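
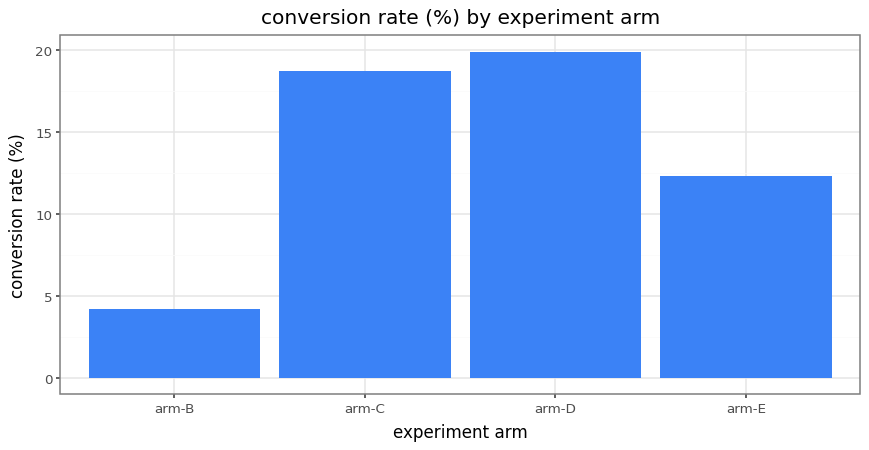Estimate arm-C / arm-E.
≈ 1.5×

arm-C ≈ 18, arm-E ≈ 12; 18/12 ≈ 1.5.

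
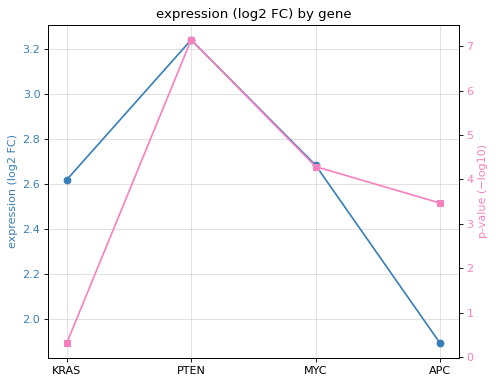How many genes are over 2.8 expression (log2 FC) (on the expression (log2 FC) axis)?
1

Above 2.8: PTEN.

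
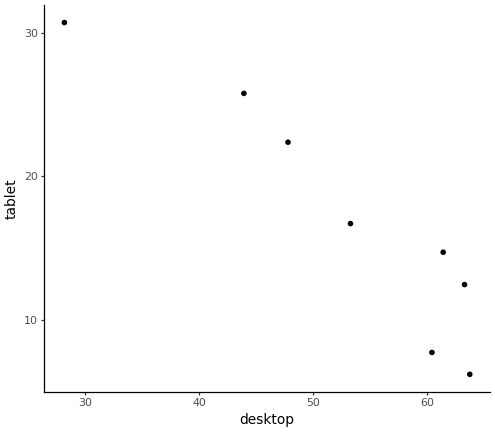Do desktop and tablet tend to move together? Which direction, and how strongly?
negative, strong

Points are negatively correlated; strong (|r| ≈ 0.9).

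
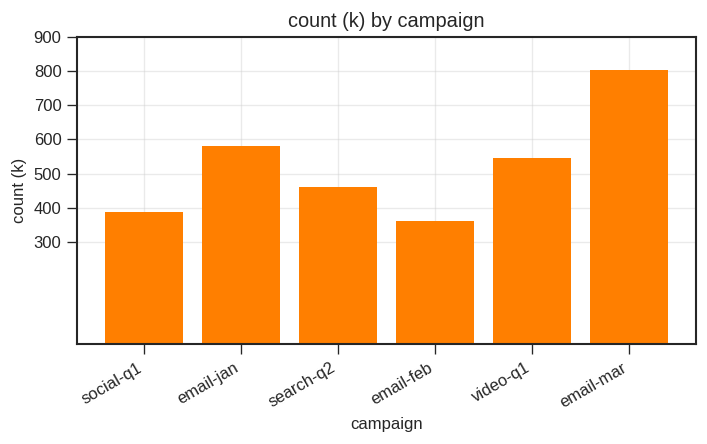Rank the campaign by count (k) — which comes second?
Top 3: email-mar ≈ 800, email-jan ≈ 600, video-q1 ≈ 500.

email-jan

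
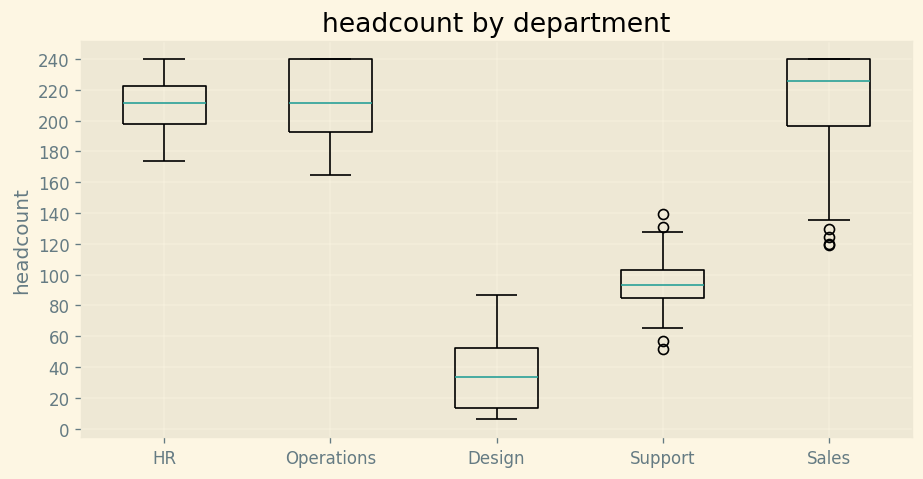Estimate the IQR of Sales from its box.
Q3 ≈ 240, Q1 ≈ 200; IQR ≈ 40.

≈ 40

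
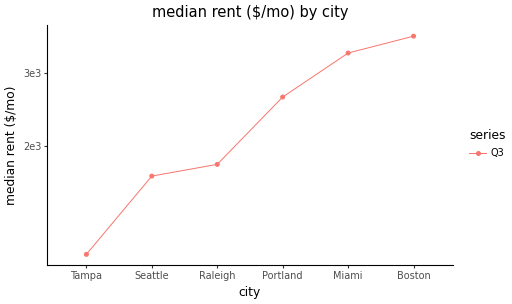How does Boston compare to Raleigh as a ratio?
Boston ≈ 3500, Raleigh ≈ 2000; 3500/2000 ≈ 1.75.

≈ 1.75×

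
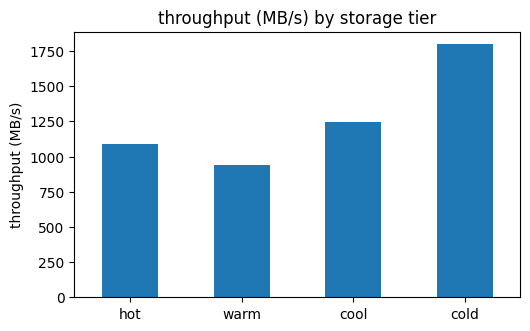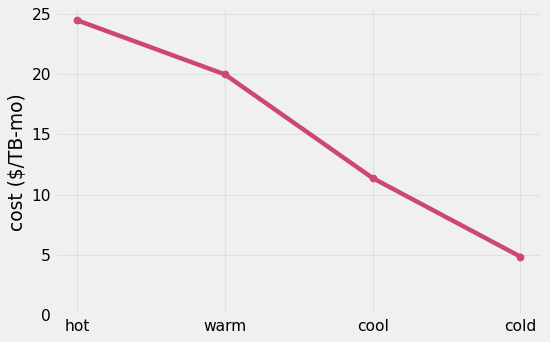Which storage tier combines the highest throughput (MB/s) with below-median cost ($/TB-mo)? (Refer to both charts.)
Chart 2 median cost ($/TB-mo) ≈ 15; below-median storage tiers: cool, cold. Among those, cold has the highest throughput (MB/s) (≈ 1800).

cold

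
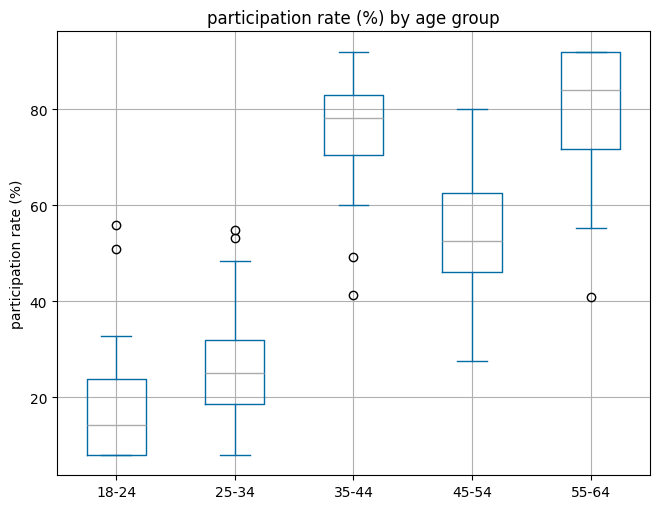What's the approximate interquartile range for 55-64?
≈ 20

Q3 ≈ 90, Q1 ≈ 70; IQR ≈ 20.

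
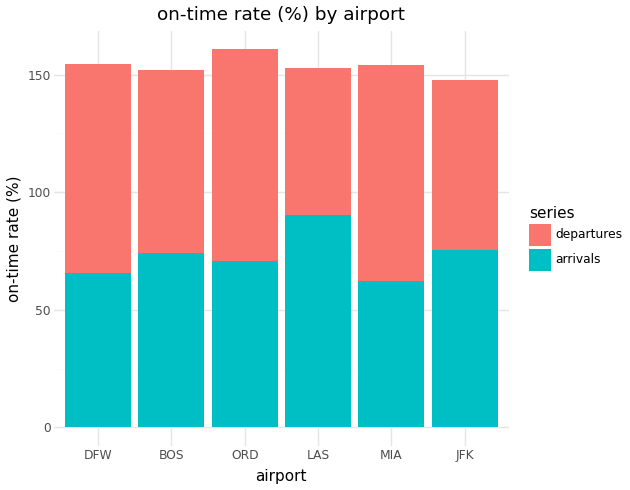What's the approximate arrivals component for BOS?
≈ 80

arrivals top ≈ 80, bottom ≈ 0; segment ≈ 80.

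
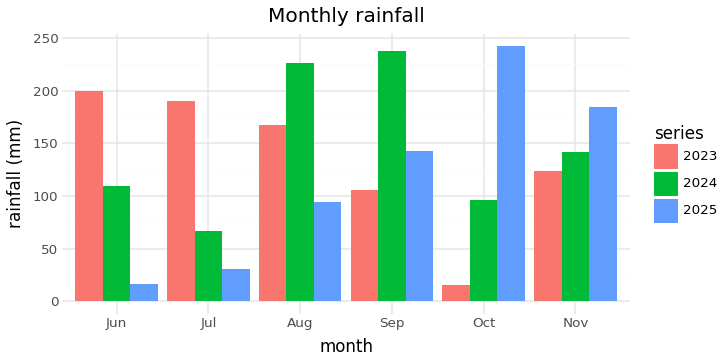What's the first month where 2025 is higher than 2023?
Aug: 2025 ≈ 100 vs 2023 ≈ 175 (not yet); Sep: 2025 ≈ 150 vs 2023 ≈ 100 (first crossover).

Sep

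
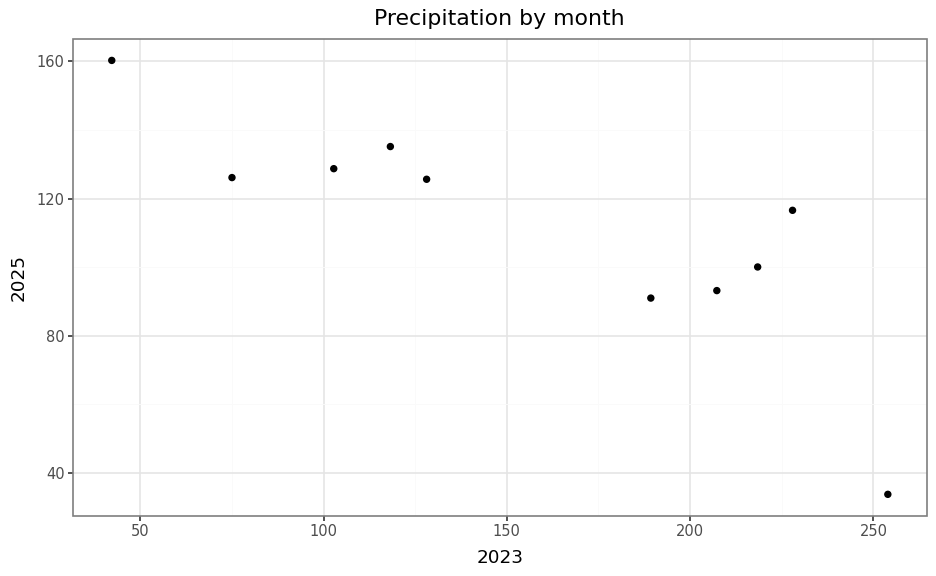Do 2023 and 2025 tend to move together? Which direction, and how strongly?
negative, strong

Points are negatively correlated; strong (|r| ≈ 0.8).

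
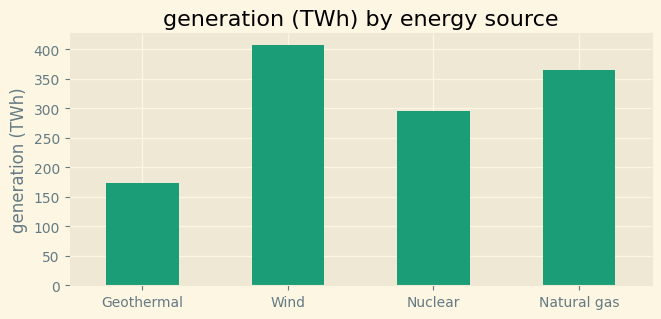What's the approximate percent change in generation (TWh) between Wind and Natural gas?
Wind ≈ 400, Natural gas ≈ 350; (350 − 400) / 400 ≈ -12.5%.

≈ -12.5%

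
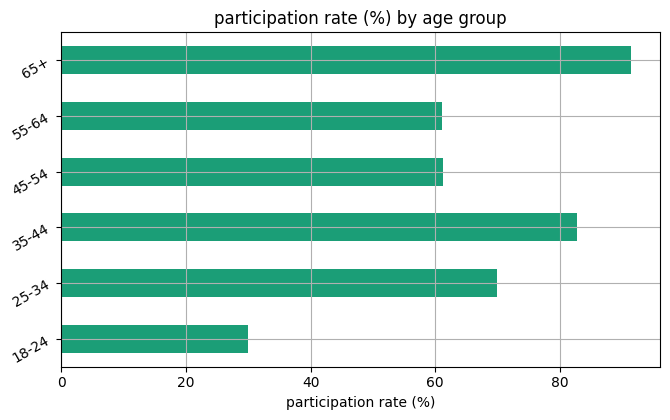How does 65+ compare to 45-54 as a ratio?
65+ ≈ 90, 45-54 ≈ 60; 90/60 ≈ 1.5.

≈ 1.5×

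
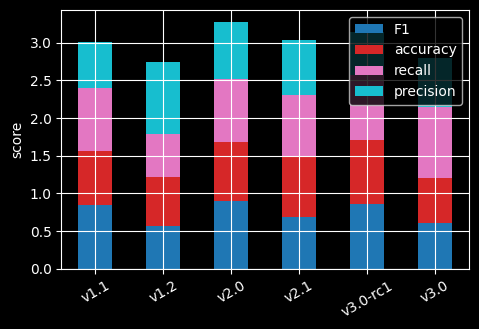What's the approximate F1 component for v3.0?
F1 top ≈ 0.5, bottom ≈ 0.0; segment ≈ 0.5.

≈ 0.5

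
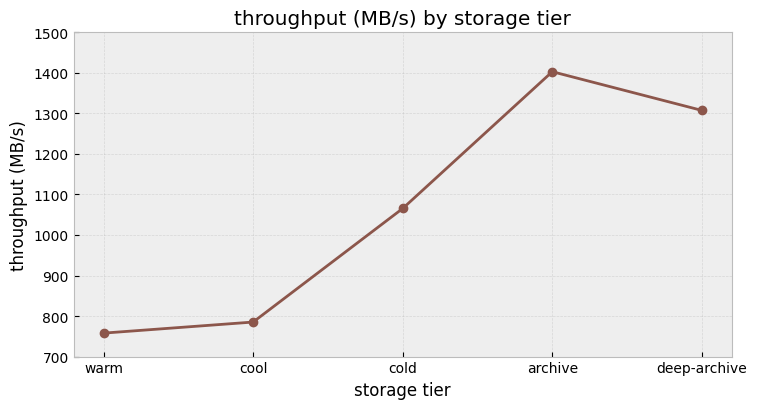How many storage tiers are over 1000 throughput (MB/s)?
Above 1000: cold, archive, deep-archive.

3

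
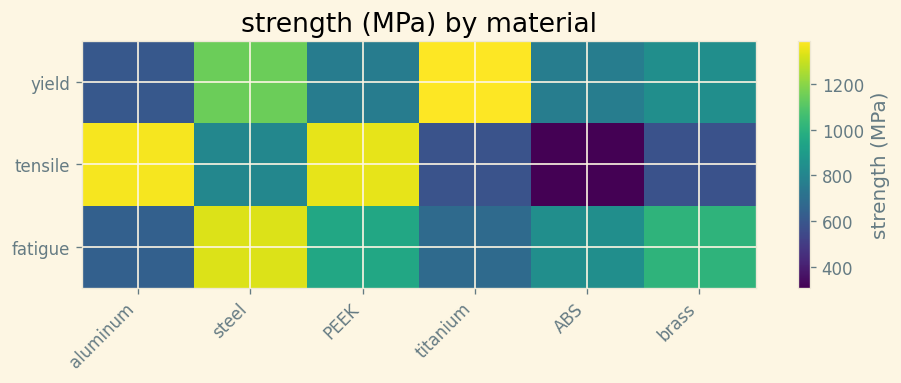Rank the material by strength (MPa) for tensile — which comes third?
steel

Top 4 for tensile: aluminum ≈ 1400, PEEK ≈ 1300, steel ≈ 800, titanium ≈ 600.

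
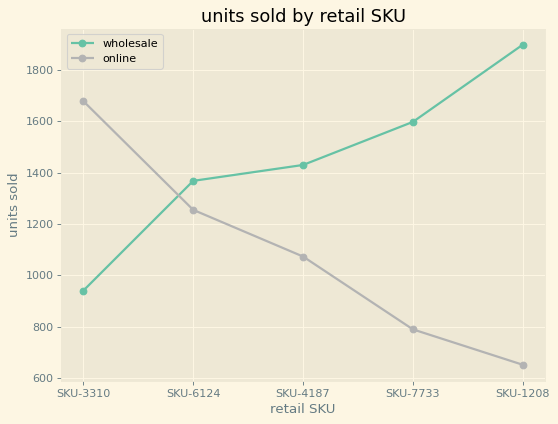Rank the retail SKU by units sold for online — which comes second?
Top 3 for online: SKU-3310 ≈ 1600, SKU-6124 ≈ 1200, SKU-4187 ≈ 1000.

SKU-6124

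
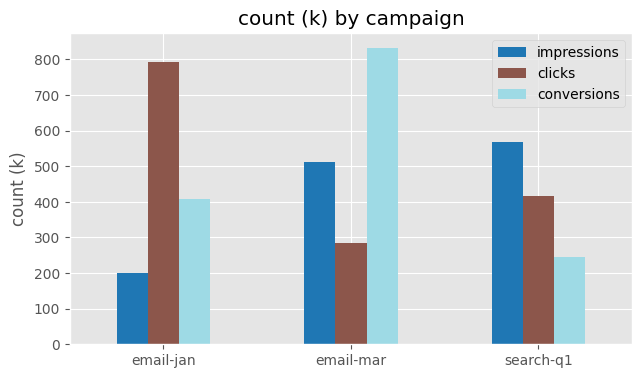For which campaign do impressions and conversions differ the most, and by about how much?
search-q1, ≈ 400 k

search-q1: impressions ≈ 600, conversions ≈ 200 → gap ≈ 400. Next-largest (email-mar) is only ≈ 300.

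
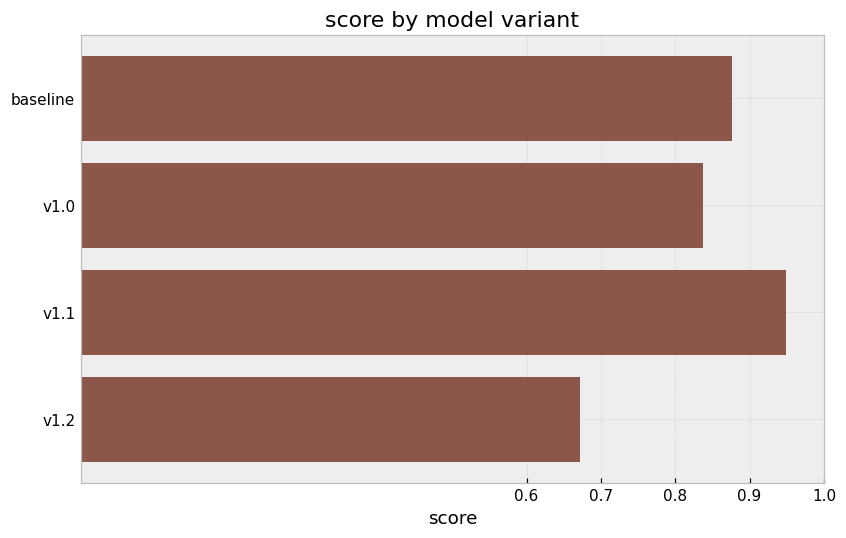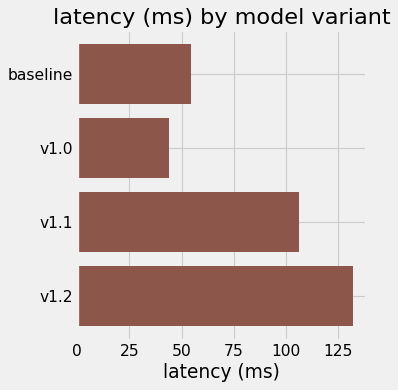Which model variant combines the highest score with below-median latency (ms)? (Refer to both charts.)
Chart 2 median latency (ms) ≈ 80; below-median model variants: baseline, v1.0. Among those, baseline has the highest score (≈ 0.9).

baseline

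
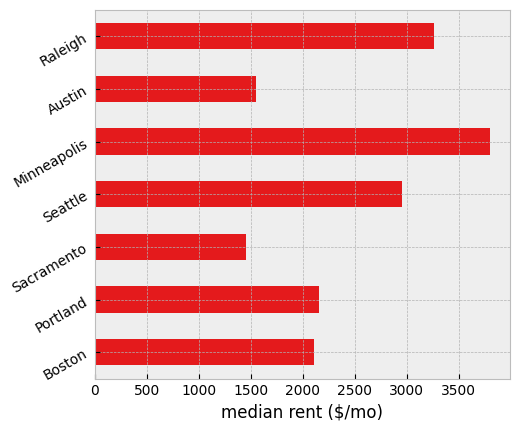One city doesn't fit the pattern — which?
Minneapolis ≈ 4000; the rest sit between ≈ 1500 and ≈ 3500.

Minneapolis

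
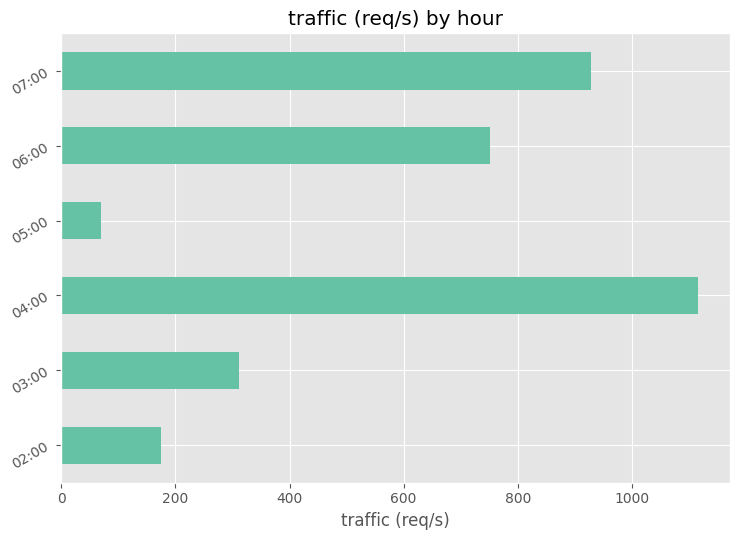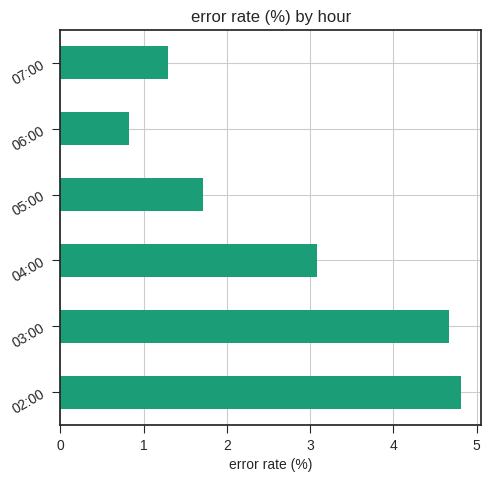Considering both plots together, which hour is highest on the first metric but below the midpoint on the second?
Chart 2 median error rate (%) ≈ 2.5; below-median hours: 05:00, 06:00, 07:00. Among those, 07:00 has the highest traffic (req/s) (≈ 1000).

07:00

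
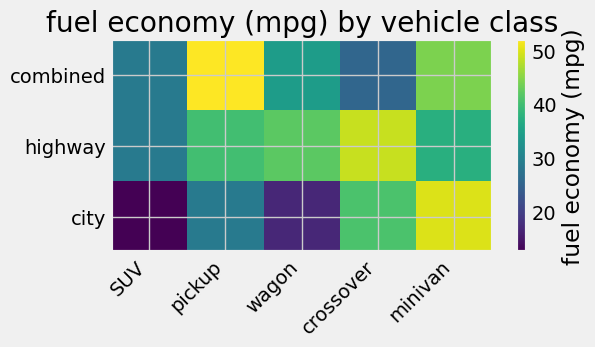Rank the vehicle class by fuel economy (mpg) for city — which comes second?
crossover

Top 3 for city: minivan ≈ 50, crossover ≈ 40, pickup ≈ 30.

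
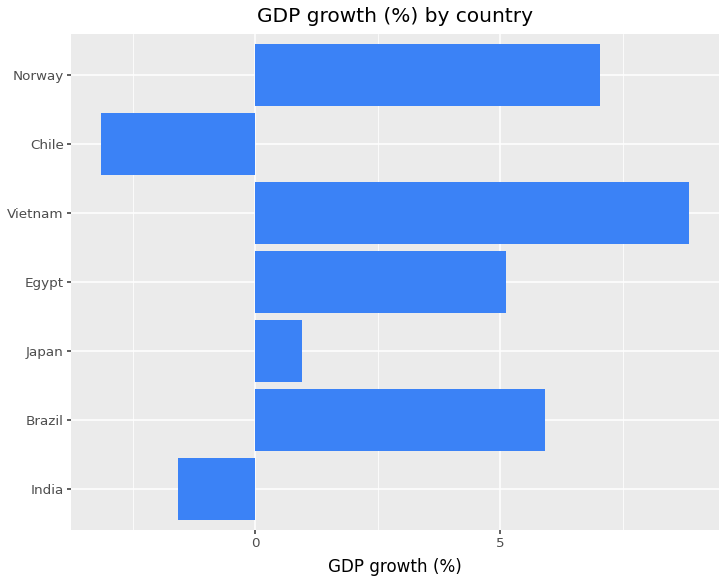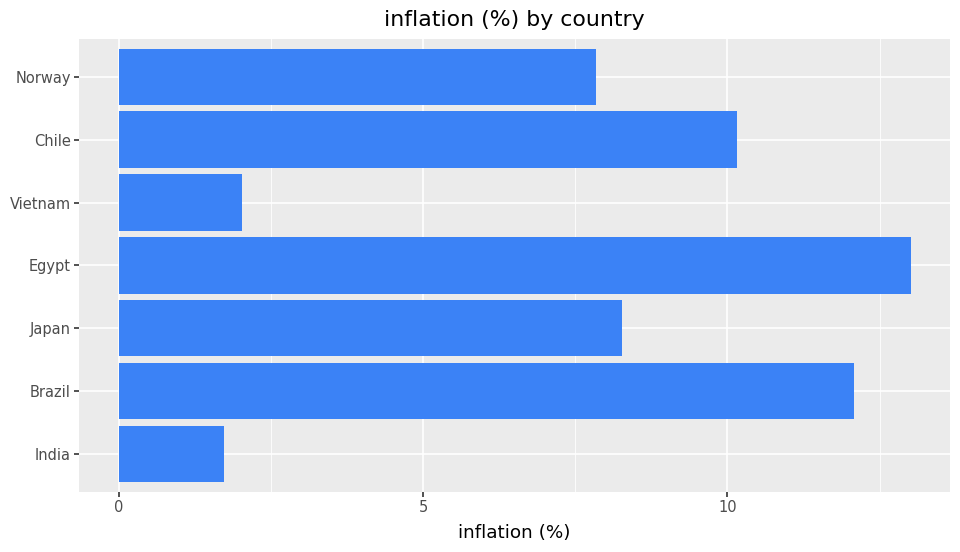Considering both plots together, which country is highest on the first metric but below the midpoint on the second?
Vietnam

Chart 2 median inflation (%) ≈ 8; below-median countries: India, Vietnam, Norway. Among those, Vietnam has the highest GDP growth (%) (≈ 9).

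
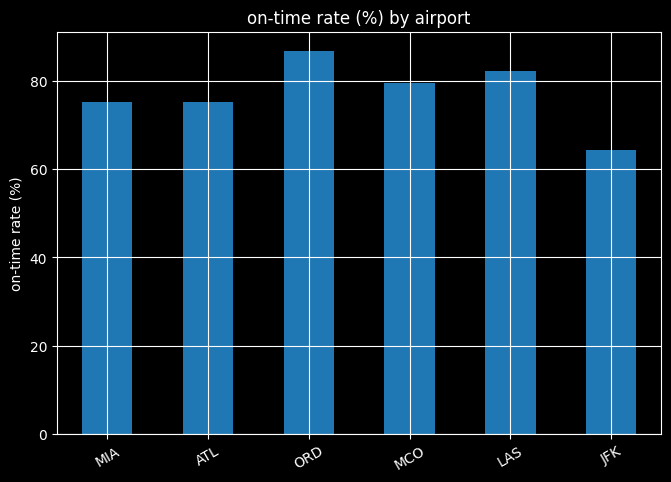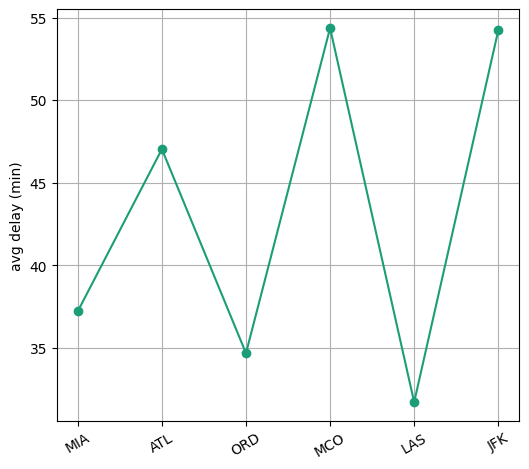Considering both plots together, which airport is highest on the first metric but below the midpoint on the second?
ORD

Chart 2 median avg delay (min) ≈ 40; below-median airports: MIA, ORD, LAS. Among those, ORD has the highest on-time rate (%) (≈ 90).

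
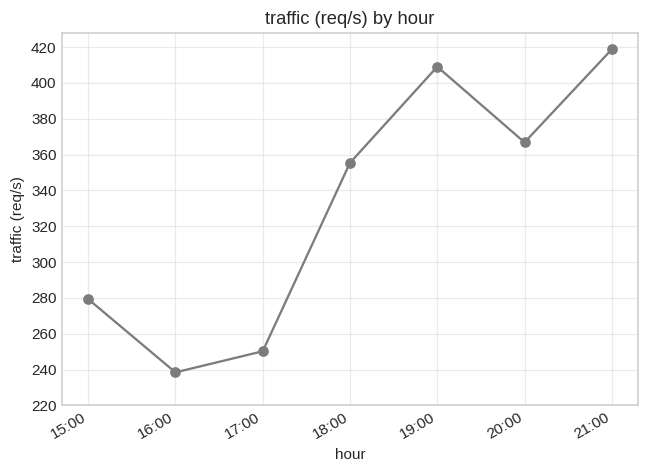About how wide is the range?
≈ 180

Max 21:00 ≈ 420, min 16:00 ≈ 240; range ≈ 180.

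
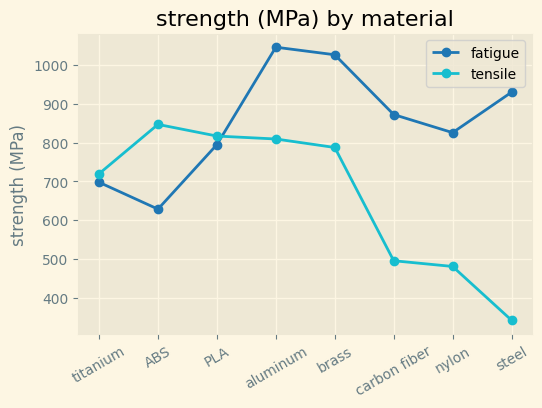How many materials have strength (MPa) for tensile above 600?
Above 600: titanium, ABS, PLA, aluminum, brass.

5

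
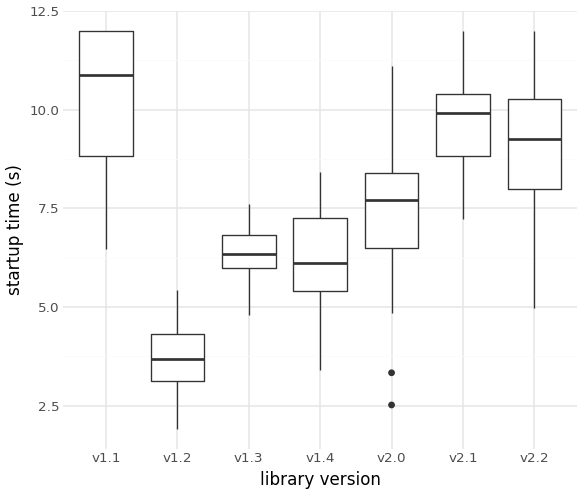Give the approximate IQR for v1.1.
≈ 3

Q3 ≈ 12, Q1 ≈ 9; IQR ≈ 3.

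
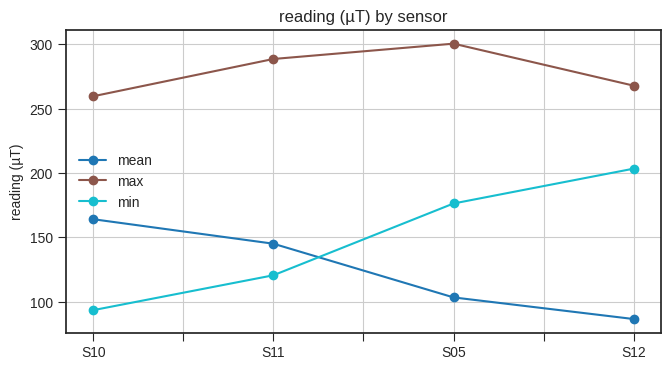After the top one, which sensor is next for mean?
S11

Top 3 for mean: S10 ≈ 160, S11 ≈ 140, S05 ≈ 100.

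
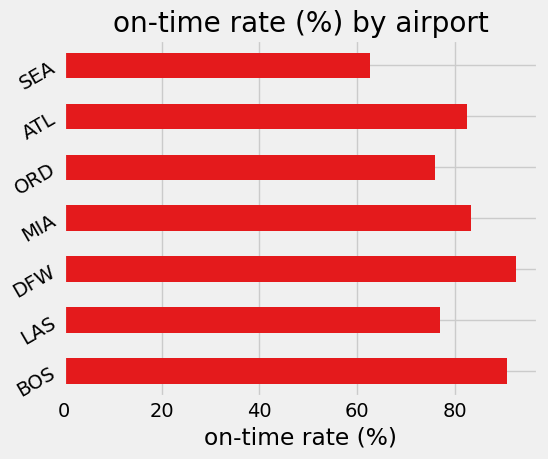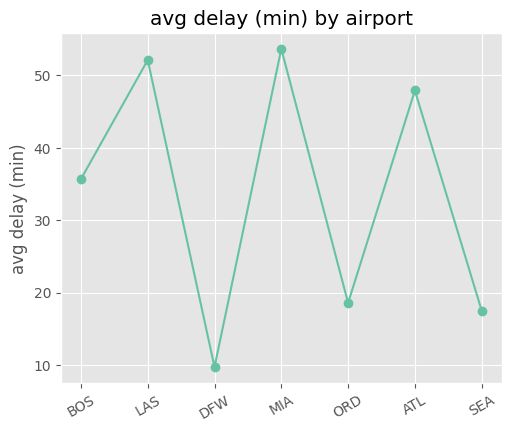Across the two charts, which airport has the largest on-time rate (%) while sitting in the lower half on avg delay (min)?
Chart 2 median avg delay (min) ≈ 35; below-median airports: DFW, ORD, SEA. Among those, DFW has the highest on-time rate (%) (≈ 90).

DFW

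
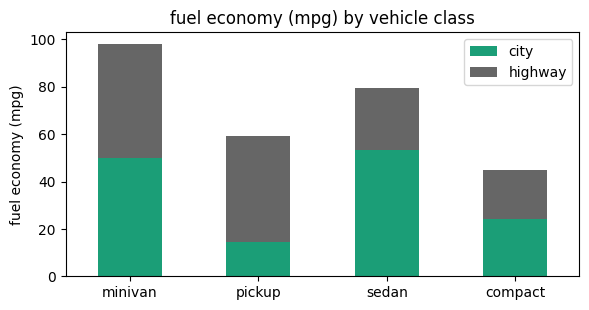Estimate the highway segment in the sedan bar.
highway top ≈ 80, bottom ≈ 50; segment ≈ 30.

≈ 30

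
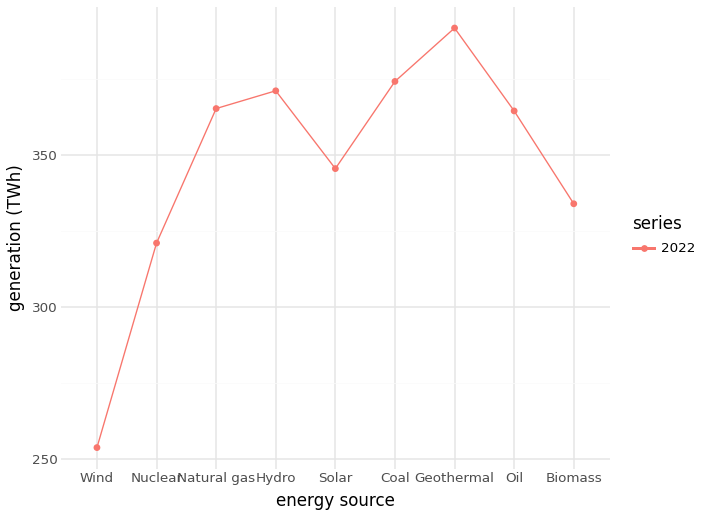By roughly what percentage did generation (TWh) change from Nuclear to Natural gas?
Nuclear ≈ 320, Natural gas ≈ 360; (360 − 320) / 320 ≈ +12.5%.

≈ +12.5%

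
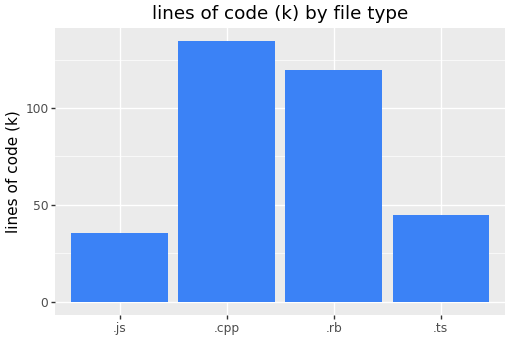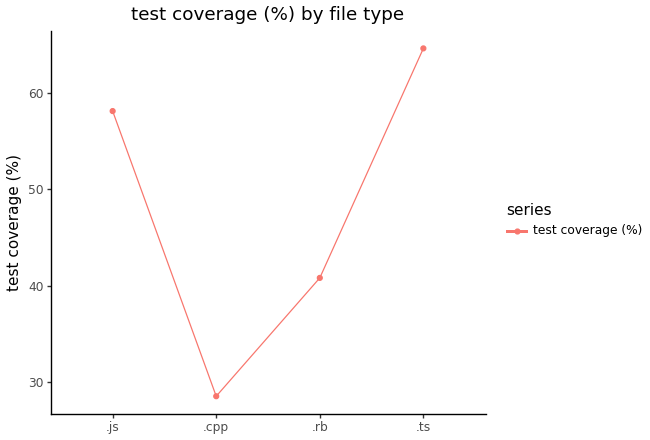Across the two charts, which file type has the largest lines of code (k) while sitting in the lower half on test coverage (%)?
.cpp

Chart 2 median test coverage (%) ≈ 50; below-median file types: .cpp, .rb. Among those, .cpp has the highest lines of code (k) (≈ 140).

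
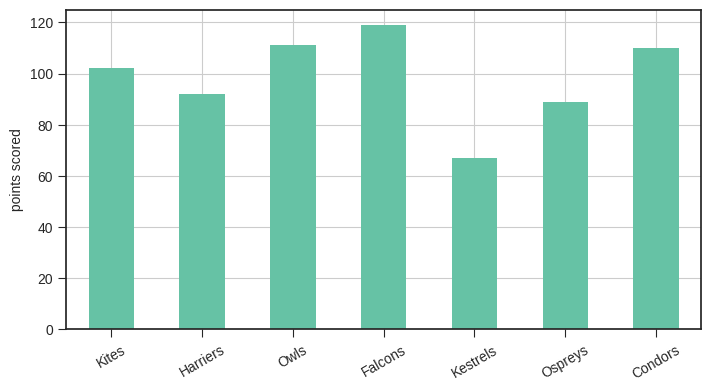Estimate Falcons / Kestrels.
Falcons ≈ 120, Kestrels ≈ 70; 120/70 ≈ 1.71.

≈ 1.71×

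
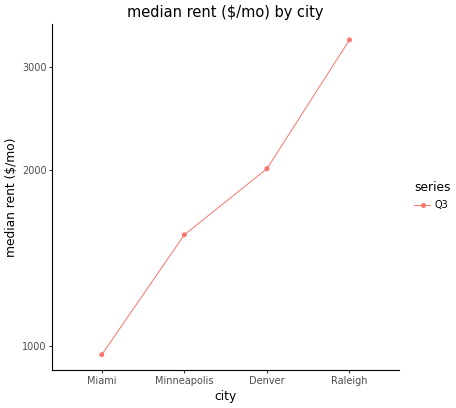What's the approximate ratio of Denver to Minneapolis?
≈ 1.25×

Denver ≈ 2000, Minneapolis ≈ 1600; 2000/1600 ≈ 1.25.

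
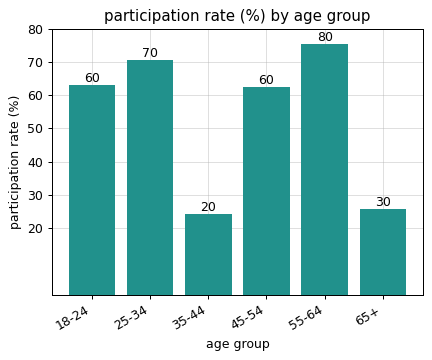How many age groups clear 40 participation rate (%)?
Above 40: 18-24, 25-34, 45-54, 55-64.

4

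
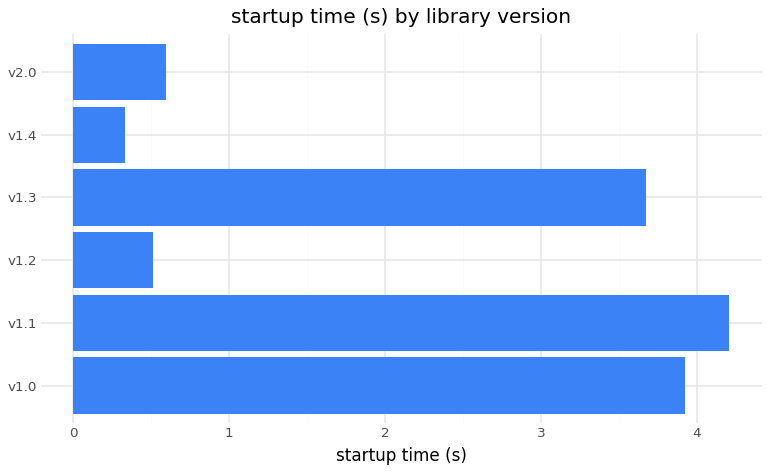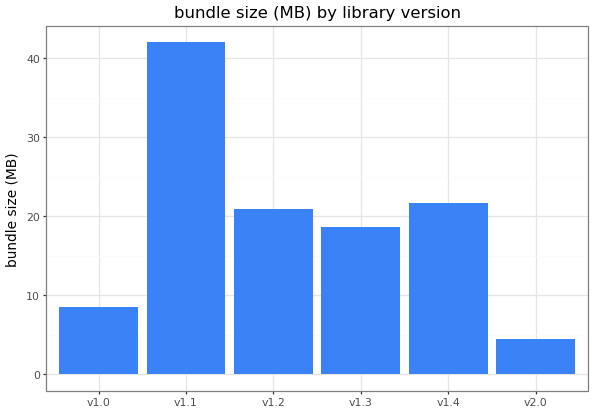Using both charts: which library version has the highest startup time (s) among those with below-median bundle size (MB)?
Chart 2 median bundle size (MB) ≈ 20; below-median library versions: v1.0, v1.3, v2.0. Among those, v1.0 has the highest startup time (s) (≈ 4).

v1.0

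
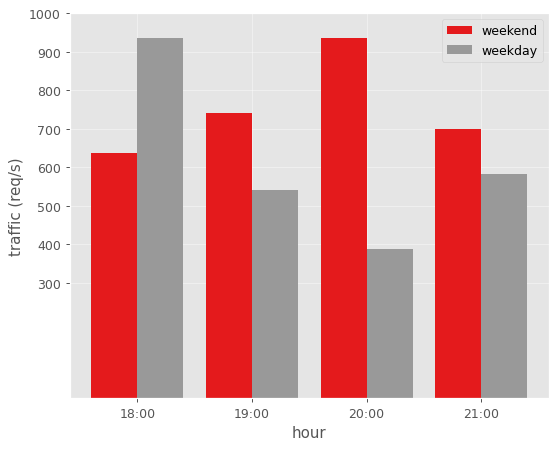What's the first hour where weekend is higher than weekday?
18:00: weekend ≈ 600 vs weekday ≈ 900 (not yet); 19:00: weekend ≈ 700 vs weekday ≈ 500 (first crossover).

19:00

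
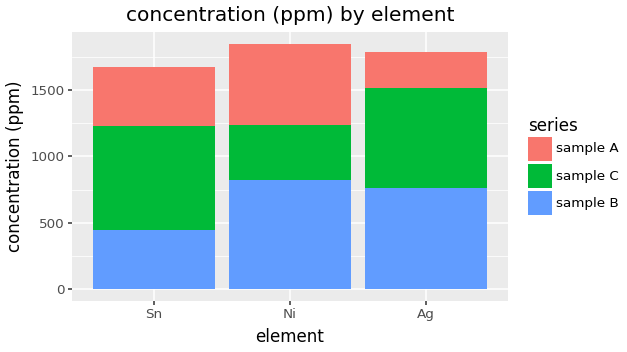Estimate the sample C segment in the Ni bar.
sample C top ≈ 1200, bottom ≈ 800; segment ≈ 400.

≈ 400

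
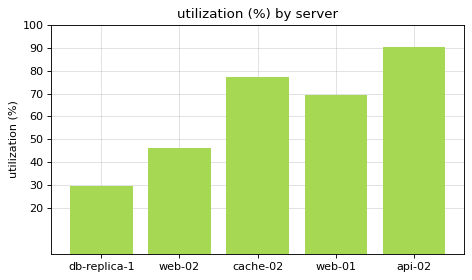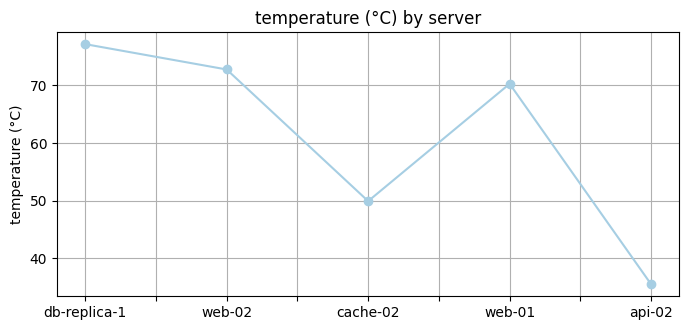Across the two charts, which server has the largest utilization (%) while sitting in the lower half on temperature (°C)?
Chart 2 median temperature (°C) ≈ 70; below-median servers: cache-02, api-02. Among those, api-02 has the highest utilization (%) (≈ 90).

api-02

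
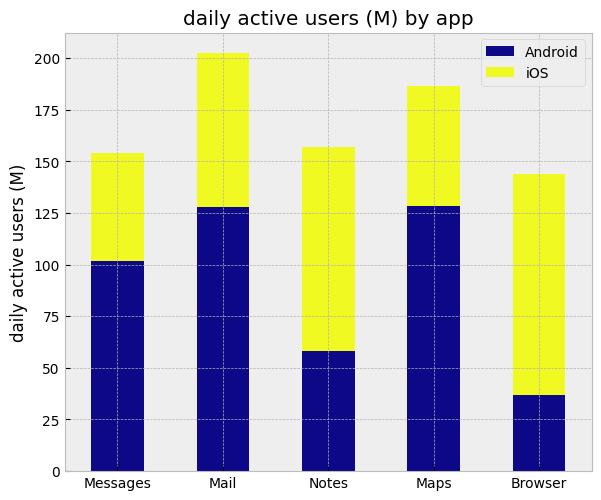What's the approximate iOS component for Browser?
≈ 100

iOS top ≈ 140, bottom ≈ 40; segment ≈ 100.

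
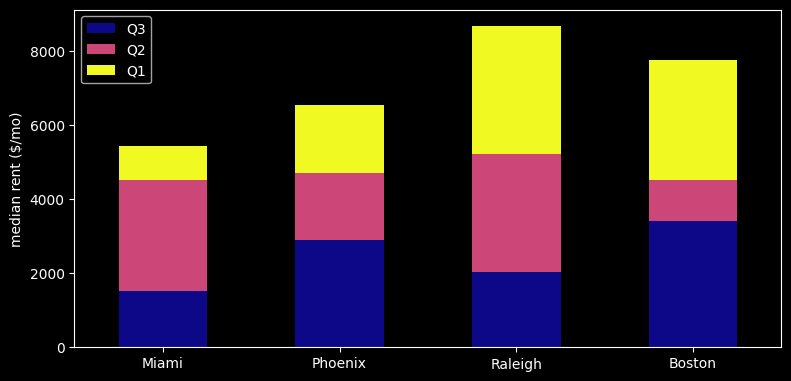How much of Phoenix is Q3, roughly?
Q3 top ≈ 3000, bottom ≈ 0; segment ≈ 3000.

≈ 3000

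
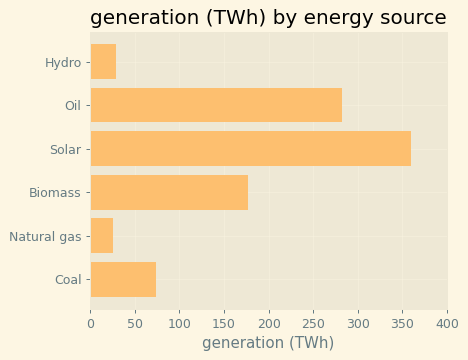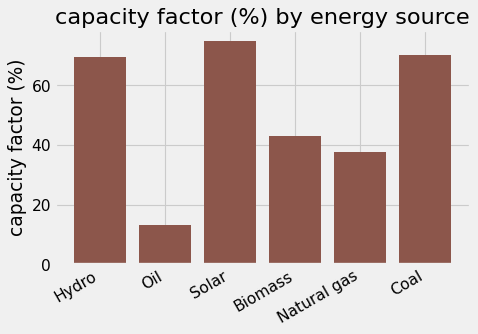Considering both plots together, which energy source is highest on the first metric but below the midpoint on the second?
Oil

Chart 2 median capacity factor (%) ≈ 60; below-median energy sources: Oil, Biomass, Natural gas. Among those, Oil has the highest generation (TWh) (≈ 300).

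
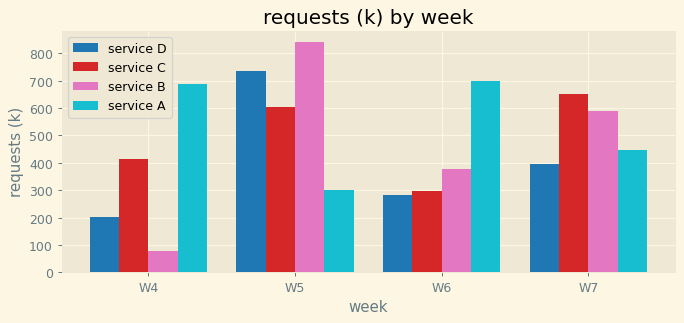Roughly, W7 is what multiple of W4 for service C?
≈ 1.75×

W7 ≈ 700, W4 ≈ 400; 700/400 ≈ 1.75.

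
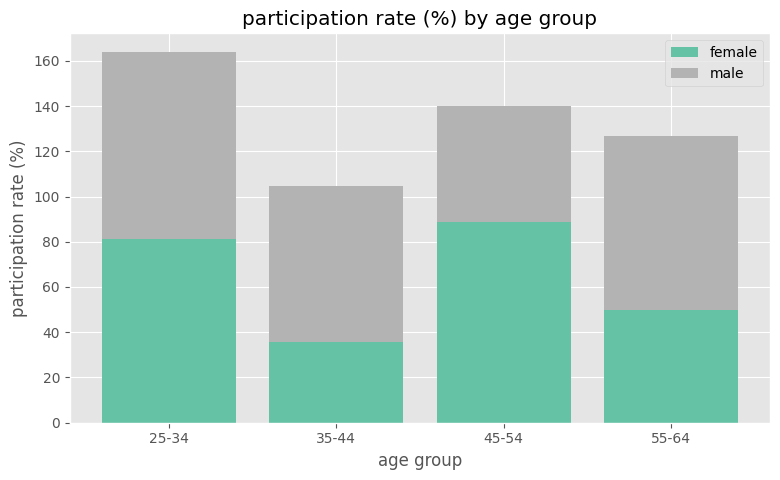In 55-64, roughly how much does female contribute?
≈ 40

female top ≈ 40, bottom ≈ 0; segment ≈ 40.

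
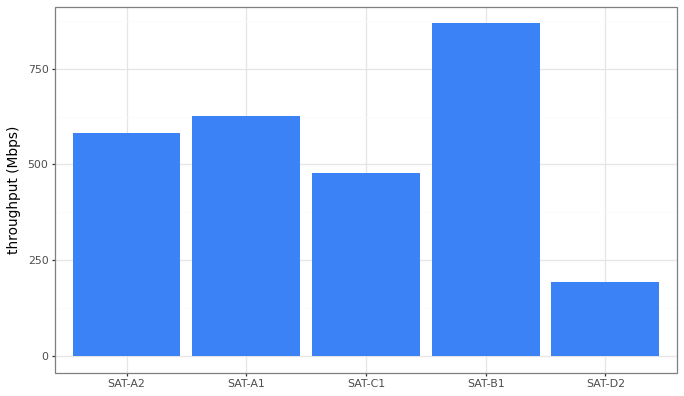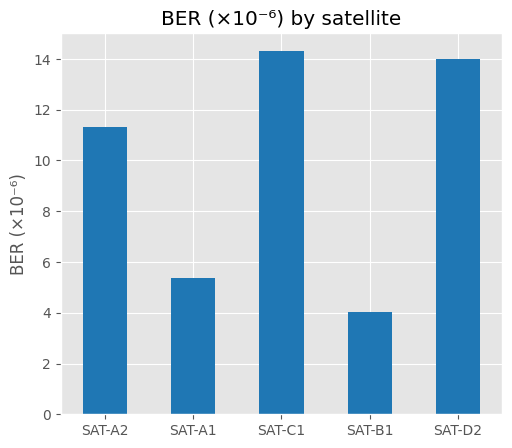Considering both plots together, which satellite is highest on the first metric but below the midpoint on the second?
SAT-B1

Chart 2 median BER (×10⁻⁶) ≈ 12; below-median satellites: SAT-A1, SAT-B1. Among those, SAT-B1 has the highest throughput (Mbps) (≈ 900).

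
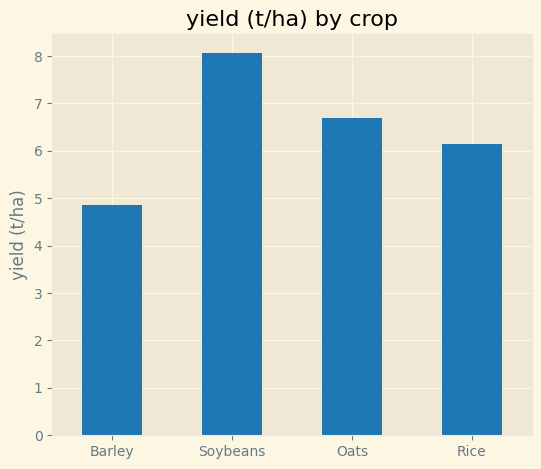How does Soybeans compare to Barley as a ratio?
Soybeans ≈ 8, Barley ≈ 5; 8/5 ≈ 1.6.

≈ 1.6×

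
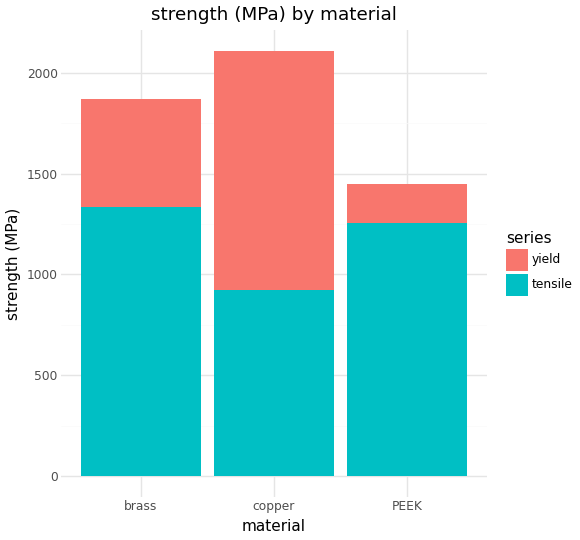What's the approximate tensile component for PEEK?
tensile top ≈ 1200, bottom ≈ 0; segment ≈ 1200.

≈ 1200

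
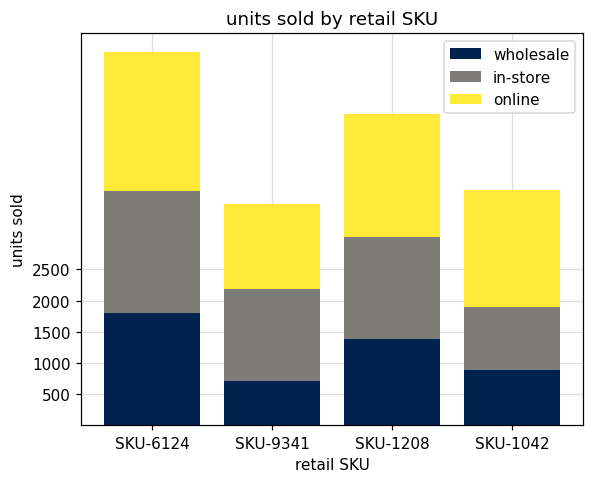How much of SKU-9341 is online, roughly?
≈ 1500

online top ≈ 3500, bottom ≈ 2000; segment ≈ 1500.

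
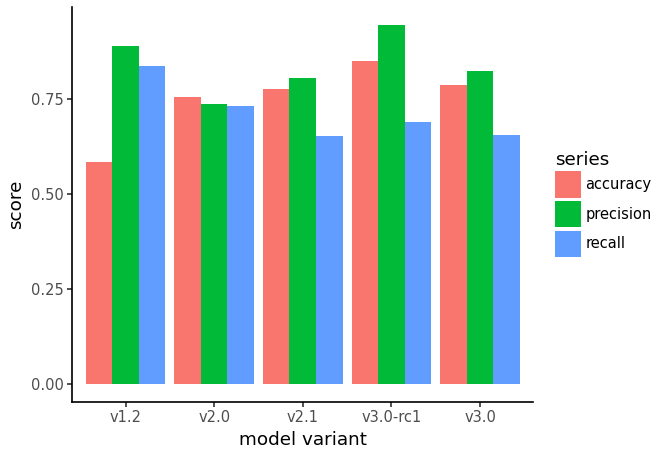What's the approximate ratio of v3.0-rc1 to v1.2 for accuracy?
v3.0-rc1 ≈ 0.9, v1.2 ≈ 0.6; 0.9/0.6 ≈ 1.5.

≈ 1.5×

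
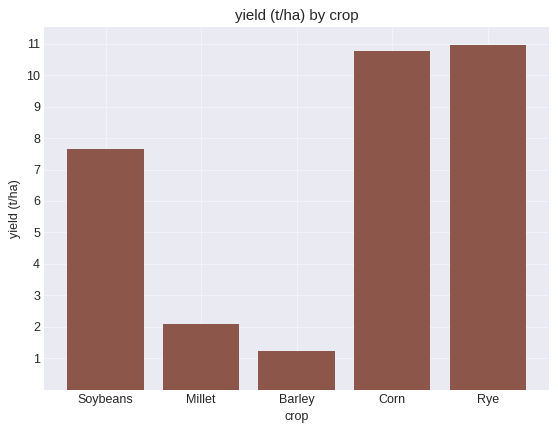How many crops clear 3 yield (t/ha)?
Above 3: Soybeans, Corn, Rye.

3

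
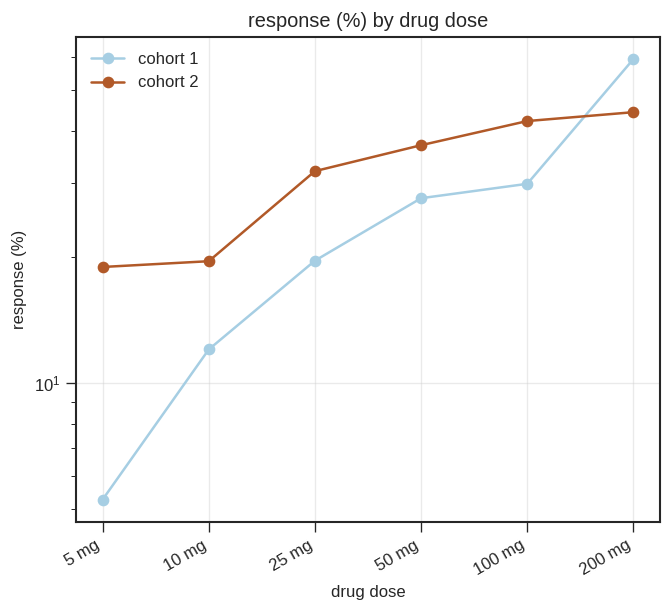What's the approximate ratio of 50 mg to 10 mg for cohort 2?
≈ 1.75×

50 mg ≈ 35, 10 mg ≈ 20; 35/20 ≈ 1.75.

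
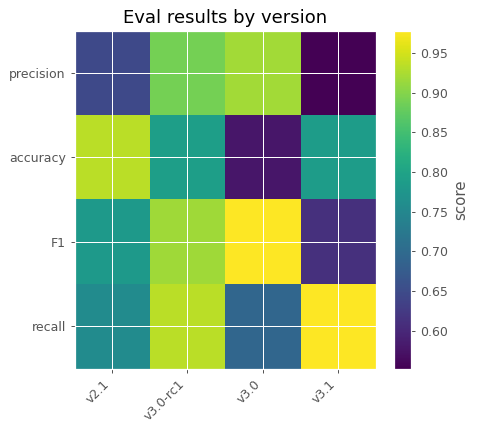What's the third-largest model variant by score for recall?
Top 4 for recall: v3.1 ≈ 1.00, v3.0-rc1 ≈ 0.95, v2.1 ≈ 0.75, v3.0 ≈ 0.70.

v2.1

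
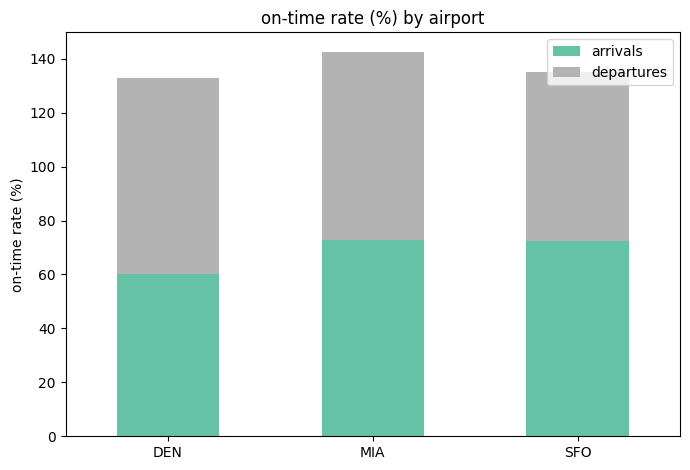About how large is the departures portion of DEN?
≈ 80

departures top ≈ 140, bottom ≈ 60; segment ≈ 80.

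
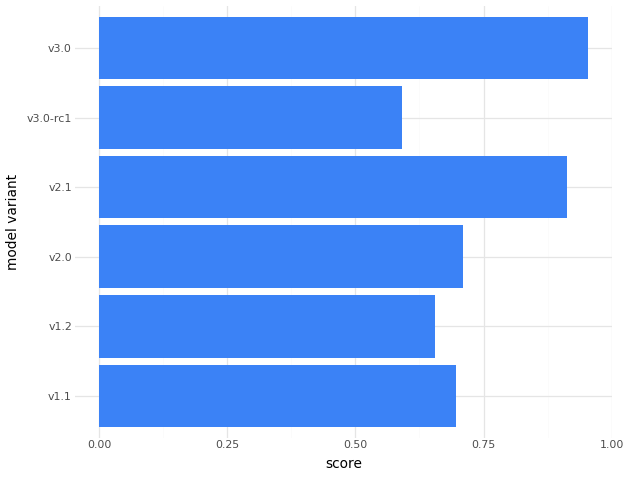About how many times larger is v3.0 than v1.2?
≈ 1.43×

v3.0 ≈ 1.0, v1.2 ≈ 0.7; 1.0/0.7 ≈ 1.43.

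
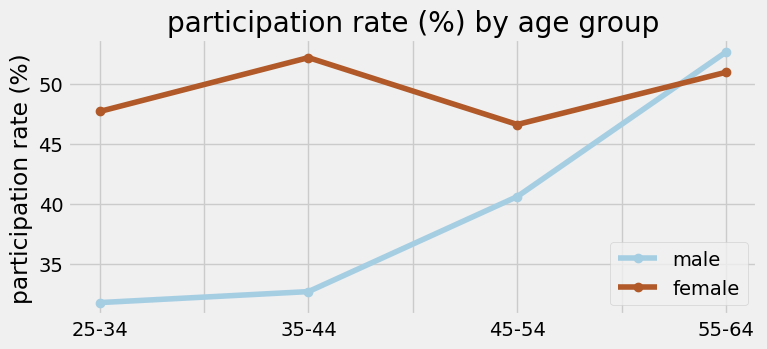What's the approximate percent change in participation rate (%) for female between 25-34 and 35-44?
25-34 ≈ 48, 35-44 ≈ 52; (52 − 48) / 48 ≈ +8.3%.

≈ +8.3%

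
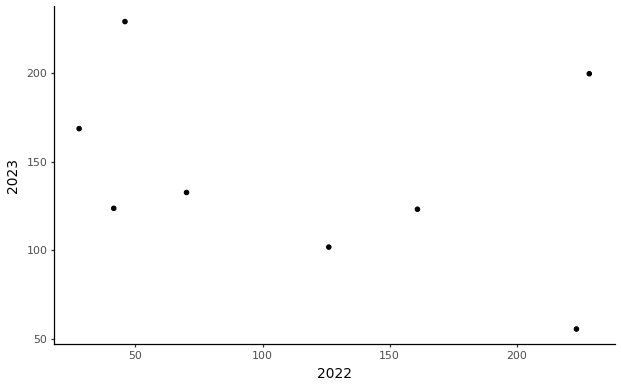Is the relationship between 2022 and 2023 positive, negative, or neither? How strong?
negative, weak

Points are negatively correlated; weak (|r| ≈ 0.3).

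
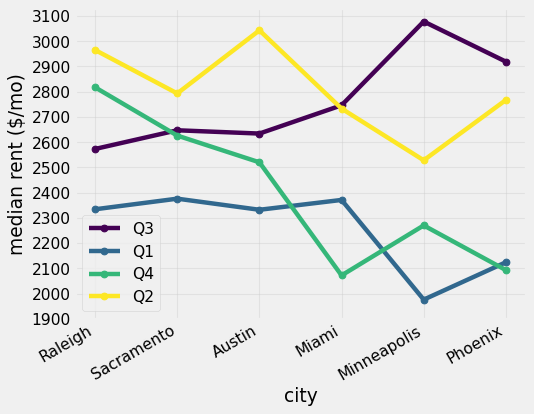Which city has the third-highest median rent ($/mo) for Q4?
Austin

Top 4 for Q4: Raleigh ≈ 2800, Sacramento ≈ 2600, Austin ≈ 2500, Minneapolis ≈ 2300.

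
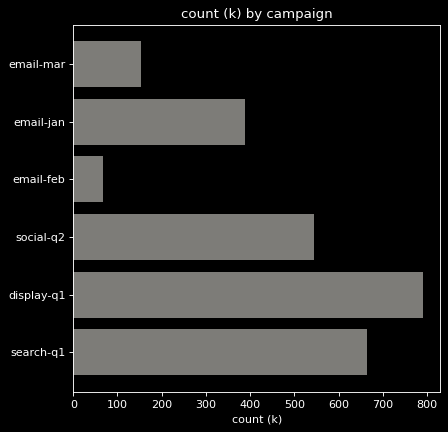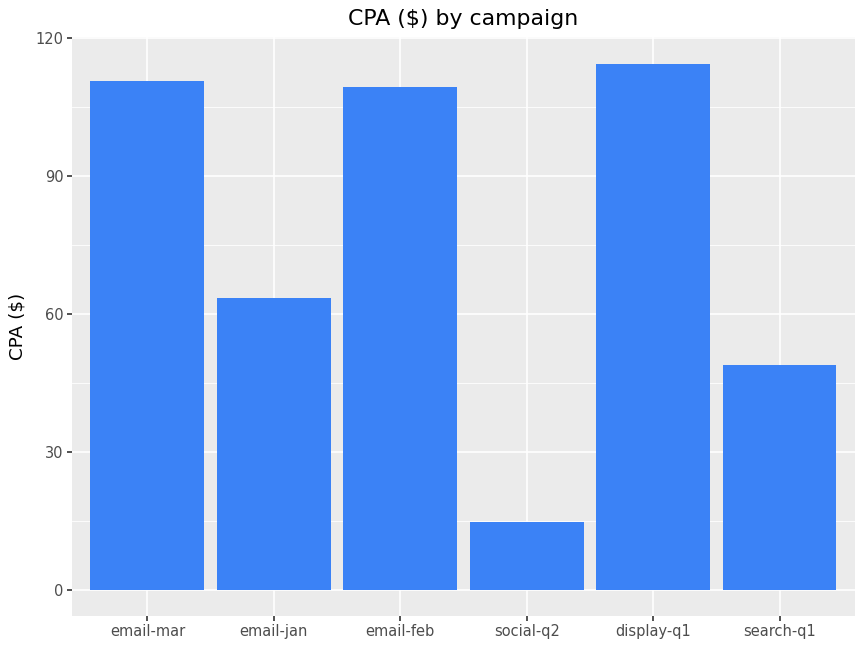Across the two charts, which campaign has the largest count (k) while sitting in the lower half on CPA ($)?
search-q1

Chart 2 median CPA ($) ≈ 80; below-median campaigns: email-jan, social-q2, search-q1. Among those, search-q1 has the highest count (k) (≈ 700).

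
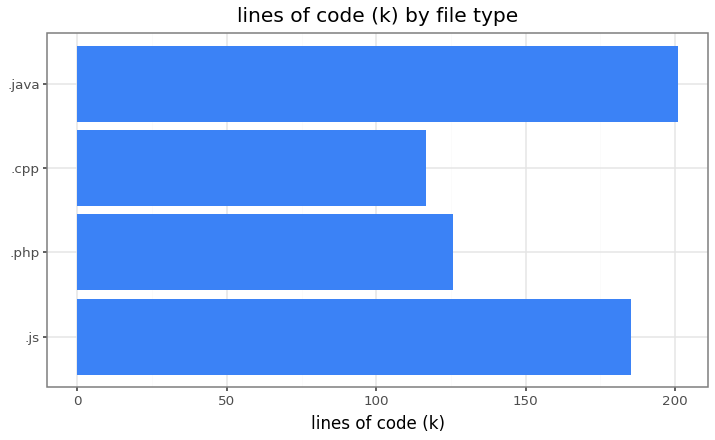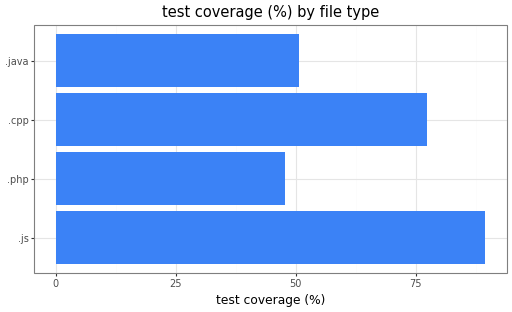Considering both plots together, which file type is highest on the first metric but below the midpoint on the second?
.java

Chart 2 median test coverage (%) ≈ 60; below-median file types: .php, .java. Among those, .java has the highest lines of code (k) (≈ 200).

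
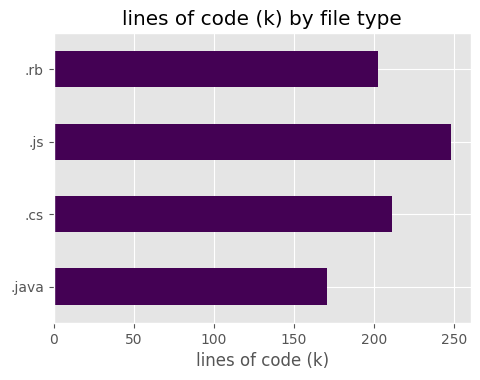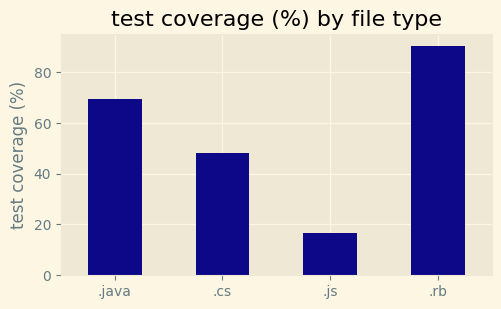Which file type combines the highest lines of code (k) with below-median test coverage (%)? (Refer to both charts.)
Chart 2 median test coverage (%) ≈ 60; below-median file types: .cs, .js. Among those, .js has the highest lines of code (k) (≈ 250).

.js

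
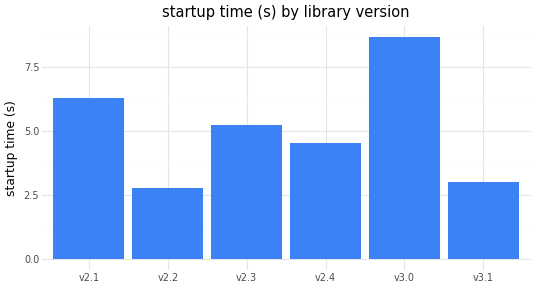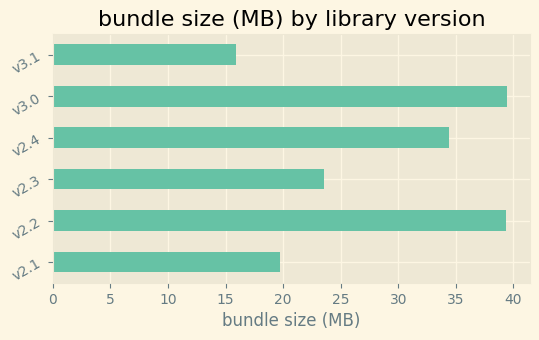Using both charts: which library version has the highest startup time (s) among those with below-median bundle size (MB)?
Chart 2 median bundle size (MB) ≈ 30; below-median library versions: v2.1, v2.3, v3.1. Among those, v2.1 has the highest startup time (s) (≈ 6).

v2.1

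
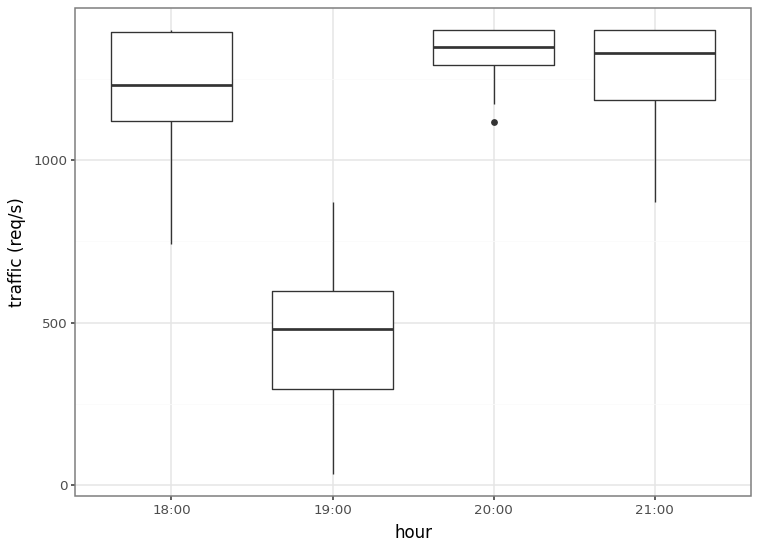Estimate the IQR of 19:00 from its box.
Q3 ≈ 600, Q1 ≈ 300; IQR ≈ 300.

≈ 300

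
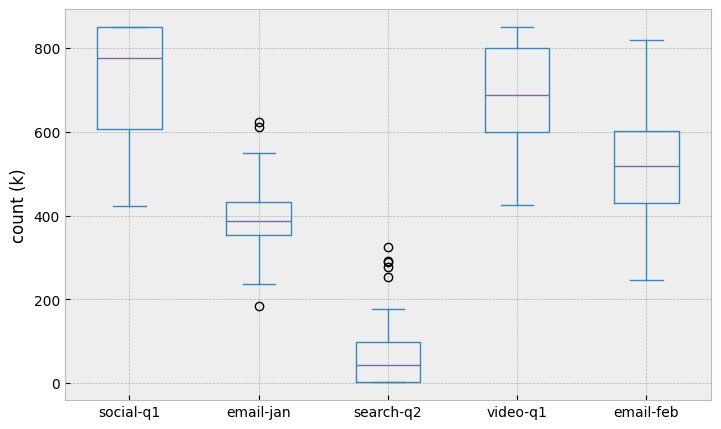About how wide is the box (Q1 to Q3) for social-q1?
Q3 ≈ 800, Q1 ≈ 600; IQR ≈ 200.

≈ 200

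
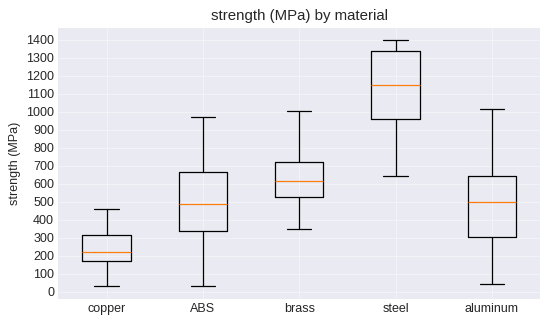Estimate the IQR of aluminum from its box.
Q3 ≈ 600, Q1 ≈ 300; IQR ≈ 300.

≈ 300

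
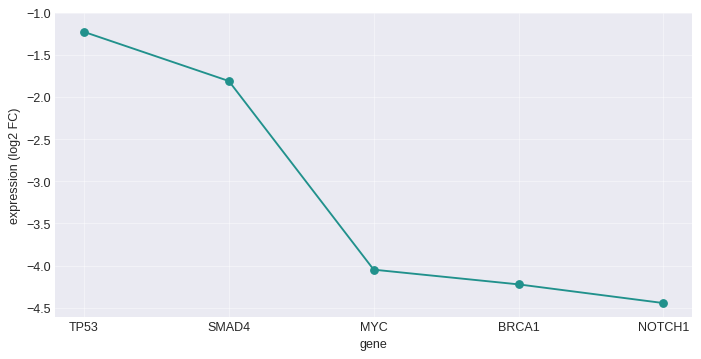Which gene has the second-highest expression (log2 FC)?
Top 3: TP53 ≈ -1.0, SMAD4 ≈ -2.0, MYC ≈ -4.0.

SMAD4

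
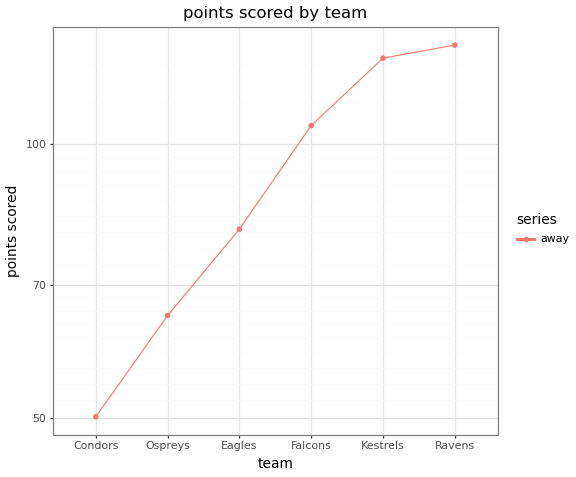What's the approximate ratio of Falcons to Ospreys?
Falcons ≈ 100, Ospreys ≈ 60; 100/60 ≈ 1.67.

≈ 1.67×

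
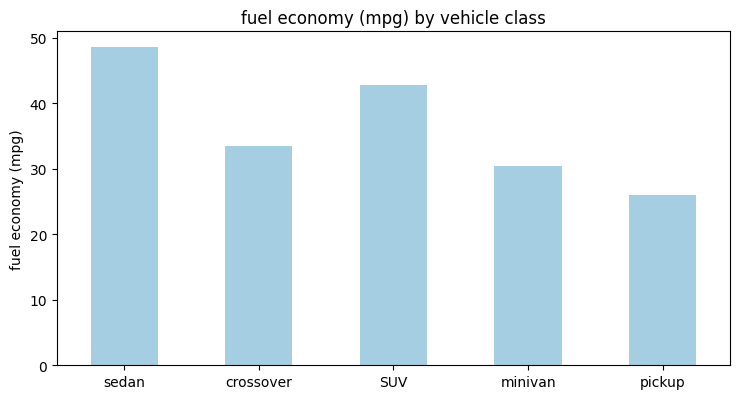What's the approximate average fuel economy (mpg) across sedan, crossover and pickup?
≈ 37

(50 + 35 + 25) / 3 ≈ 37.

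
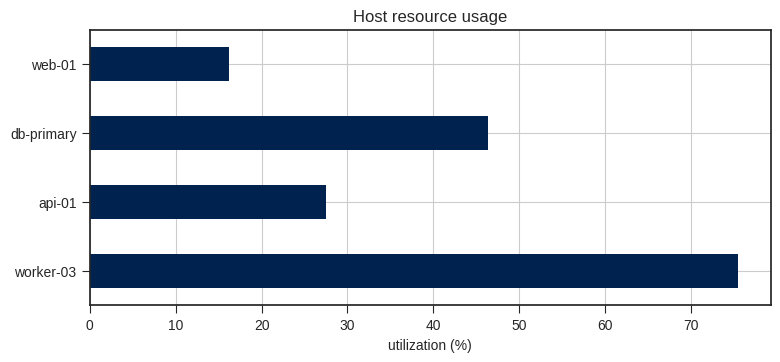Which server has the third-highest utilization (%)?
Top 4: worker-03 ≈ 80, db-primary ≈ 50, api-01 ≈ 30, web-01 ≈ 20.

api-01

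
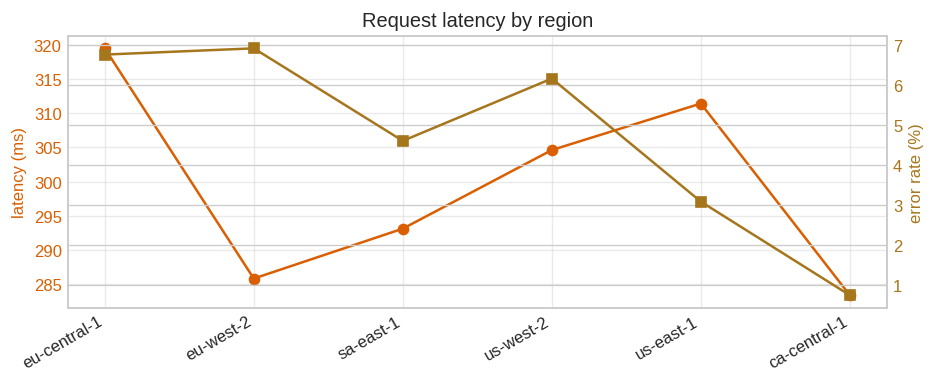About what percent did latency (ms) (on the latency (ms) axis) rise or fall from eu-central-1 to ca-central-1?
eu-central-1 ≈ 320, ca-central-1 ≈ 285; (285 − 320) / 320 ≈ -10.9%.

≈ -10.9%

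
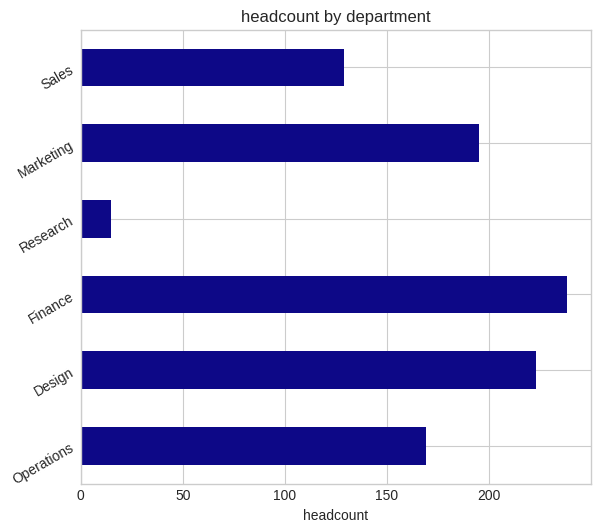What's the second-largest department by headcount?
Design

Top 3: Finance ≈ 240, Design ≈ 220, Marketing ≈ 200.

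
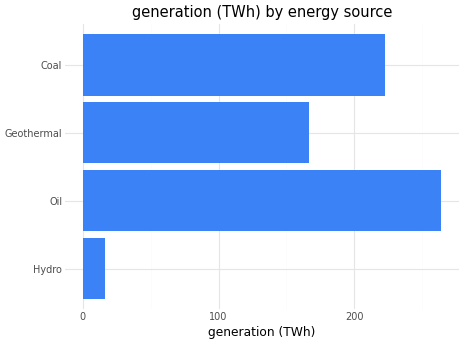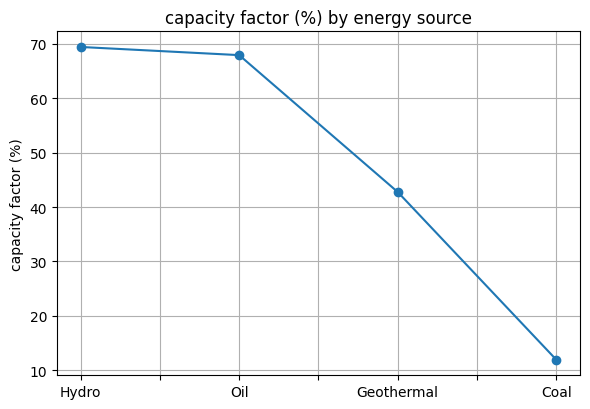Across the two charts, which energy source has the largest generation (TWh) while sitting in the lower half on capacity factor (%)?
Chart 2 median capacity factor (%) ≈ 60; below-median energy sources: Geothermal, Coal. Among those, Coal has the highest generation (TWh) (≈ 225).

Coal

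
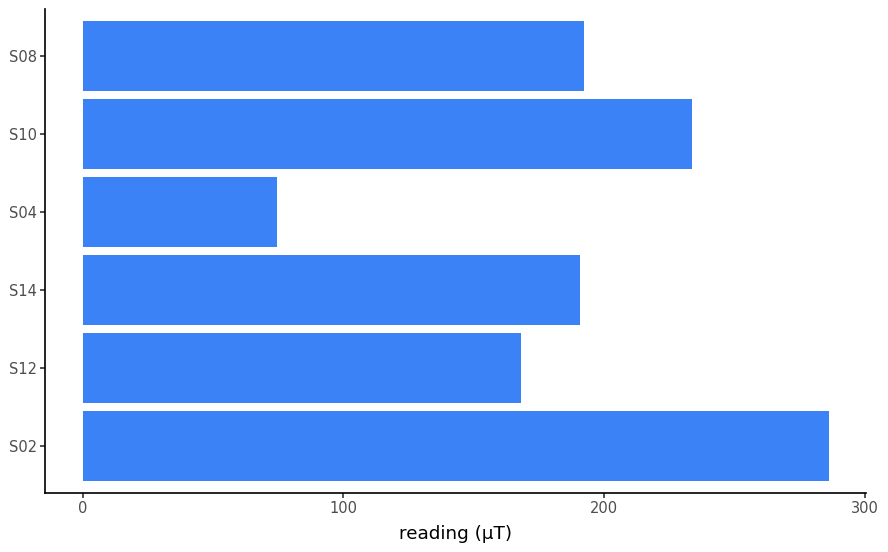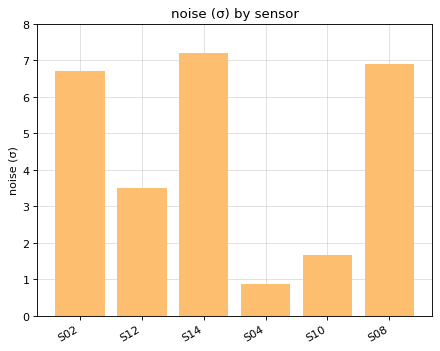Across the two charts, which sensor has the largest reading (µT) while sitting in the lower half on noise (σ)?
S10

Chart 2 median noise (σ) ≈ 5; below-median sensors: S12, S04, S10. Among those, S10 has the highest reading (µT) (≈ 250).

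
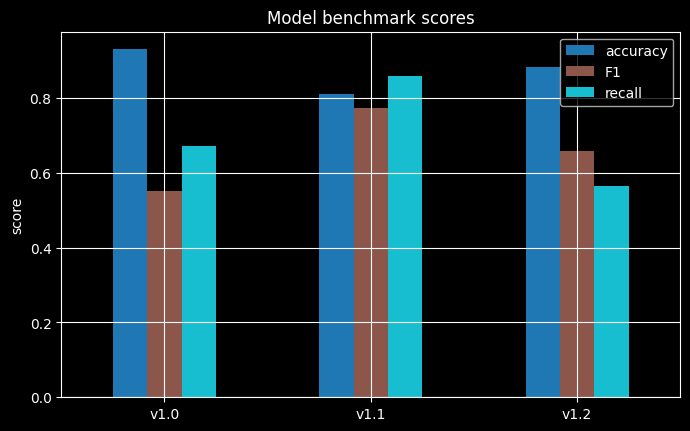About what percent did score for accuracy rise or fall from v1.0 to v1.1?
v1.0 ≈ 0.9, v1.1 ≈ 0.8; (0.8 − 0.9) / 0.9 ≈ -11.1%.

≈ -11.1%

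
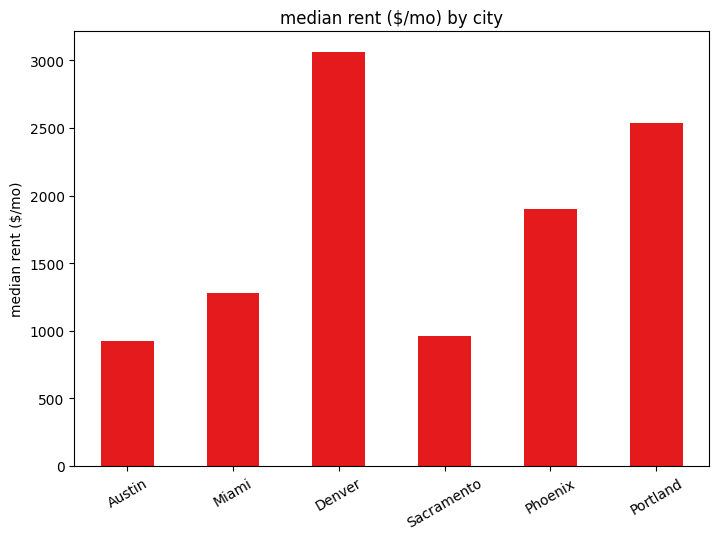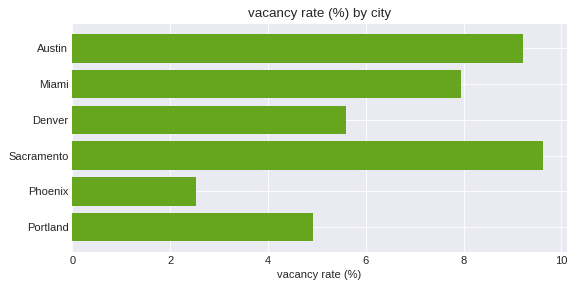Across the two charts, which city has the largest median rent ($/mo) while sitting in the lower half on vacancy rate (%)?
Chart 2 median vacancy rate (%) ≈ 7; below-median cities: Denver, Phoenix, Portland. Among those, Denver has the highest median rent ($/mo) (≈ 3000).

Denver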